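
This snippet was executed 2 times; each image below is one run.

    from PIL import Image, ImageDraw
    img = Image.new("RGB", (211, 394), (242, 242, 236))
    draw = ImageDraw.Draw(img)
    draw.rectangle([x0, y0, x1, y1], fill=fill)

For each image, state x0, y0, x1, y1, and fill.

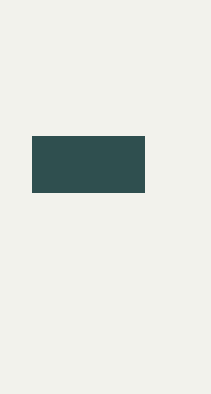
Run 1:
x0 = 32, y0 = 136, x1 = 144, y1 = 192, fill = 'darkslategray'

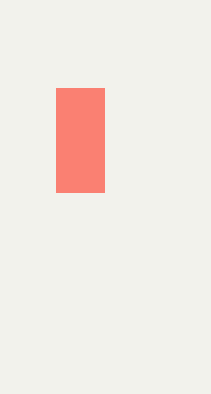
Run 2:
x0 = 56, y0 = 88, x1 = 104, y1 = 192, fill = 'salmon'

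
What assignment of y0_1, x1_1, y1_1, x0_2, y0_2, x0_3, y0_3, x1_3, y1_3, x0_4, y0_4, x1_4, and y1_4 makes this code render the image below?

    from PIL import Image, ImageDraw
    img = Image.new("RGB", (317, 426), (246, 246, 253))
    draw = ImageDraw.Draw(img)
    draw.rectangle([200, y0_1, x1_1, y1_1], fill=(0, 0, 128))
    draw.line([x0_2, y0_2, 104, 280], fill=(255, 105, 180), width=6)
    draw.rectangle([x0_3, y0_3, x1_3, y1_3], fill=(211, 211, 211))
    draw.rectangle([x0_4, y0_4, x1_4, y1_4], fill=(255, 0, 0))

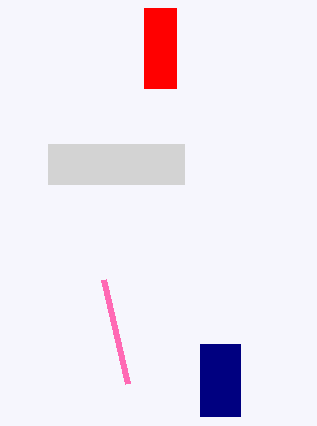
y0_1 = 344, x1_1 = 240, y1_1 = 416, x0_2 = 128, y0_2 = 384, x0_3 = 48, y0_3 = 144, x1_3 = 184, y1_3 = 184, x0_4 = 144, y0_4 = 8, x1_4 = 176, y1_4 = 88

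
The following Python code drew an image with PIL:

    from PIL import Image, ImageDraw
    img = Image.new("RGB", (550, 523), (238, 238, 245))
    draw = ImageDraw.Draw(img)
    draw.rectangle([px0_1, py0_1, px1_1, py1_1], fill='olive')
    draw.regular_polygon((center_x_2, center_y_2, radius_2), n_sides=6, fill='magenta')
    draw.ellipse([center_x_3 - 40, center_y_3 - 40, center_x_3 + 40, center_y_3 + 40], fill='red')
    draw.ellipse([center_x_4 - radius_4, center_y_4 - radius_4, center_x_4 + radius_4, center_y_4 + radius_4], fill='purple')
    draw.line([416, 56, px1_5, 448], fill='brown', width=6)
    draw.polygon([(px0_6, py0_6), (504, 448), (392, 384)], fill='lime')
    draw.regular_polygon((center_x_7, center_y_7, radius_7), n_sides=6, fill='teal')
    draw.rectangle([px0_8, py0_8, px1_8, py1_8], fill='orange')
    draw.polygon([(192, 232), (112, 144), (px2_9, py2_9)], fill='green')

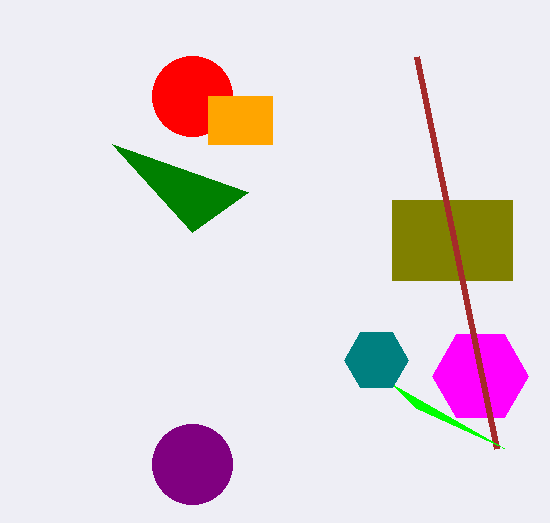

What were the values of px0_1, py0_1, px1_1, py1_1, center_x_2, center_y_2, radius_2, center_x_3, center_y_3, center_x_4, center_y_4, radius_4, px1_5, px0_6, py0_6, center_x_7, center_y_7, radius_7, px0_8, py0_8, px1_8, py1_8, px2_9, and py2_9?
px0_1 = 392
py0_1 = 200
px1_1 = 512
py1_1 = 280
center_x_2 = 480
center_y_2 = 376
radius_2 = 48
center_x_3 = 192
center_y_3 = 96
center_x_4 = 192
center_y_4 = 464
radius_4 = 40
px1_5 = 496
px0_6 = 416
py0_6 = 408
center_x_7 = 376
center_y_7 = 360
radius_7 = 32
px0_8 = 208
py0_8 = 96
px1_8 = 272
py1_8 = 144
px2_9 = 248
py2_9 = 192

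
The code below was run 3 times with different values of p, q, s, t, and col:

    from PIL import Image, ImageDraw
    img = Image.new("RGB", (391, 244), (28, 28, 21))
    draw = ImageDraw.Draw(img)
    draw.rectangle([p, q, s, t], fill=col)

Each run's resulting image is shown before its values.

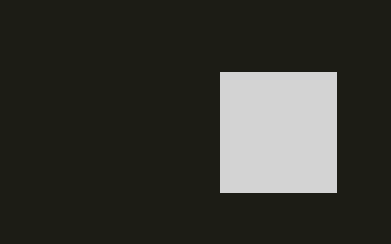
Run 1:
p = 220; q = 72; s = 336; t = 192; col = 'lightgray'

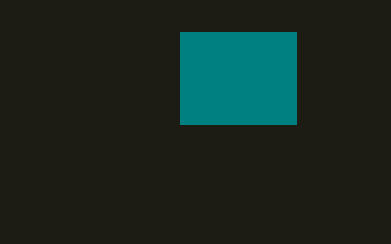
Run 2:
p = 180
q = 32
s = 296
t = 124
col = 'teal'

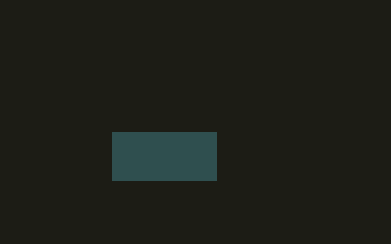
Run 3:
p = 112; q = 132; s = 216; t = 180; col = 'darkslategray'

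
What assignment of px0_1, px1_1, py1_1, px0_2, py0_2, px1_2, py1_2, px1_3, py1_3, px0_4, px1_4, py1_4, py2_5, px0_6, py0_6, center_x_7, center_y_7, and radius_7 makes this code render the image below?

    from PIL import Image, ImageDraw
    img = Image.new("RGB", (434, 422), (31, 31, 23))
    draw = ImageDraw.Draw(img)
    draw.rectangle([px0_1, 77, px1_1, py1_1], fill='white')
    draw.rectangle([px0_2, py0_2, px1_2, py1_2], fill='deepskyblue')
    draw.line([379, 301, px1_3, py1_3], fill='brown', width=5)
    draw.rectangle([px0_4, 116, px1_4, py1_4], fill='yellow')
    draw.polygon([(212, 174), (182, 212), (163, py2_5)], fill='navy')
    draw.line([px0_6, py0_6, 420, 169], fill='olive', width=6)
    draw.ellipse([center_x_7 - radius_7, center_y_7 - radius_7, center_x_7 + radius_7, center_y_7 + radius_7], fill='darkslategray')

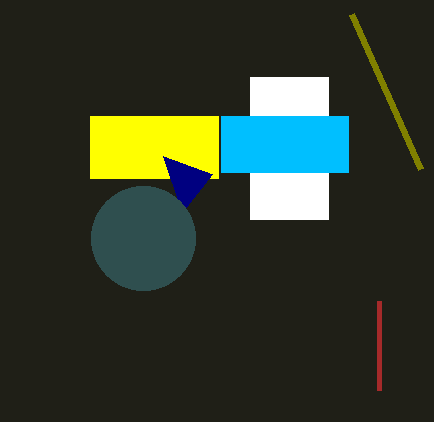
px0_1 = 250
px1_1 = 328
py1_1 = 219
px0_2 = 221
py0_2 = 116
px1_2 = 348
py1_2 = 172
px1_3 = 379
py1_3 = 390
px0_4 = 90
px1_4 = 218
py1_4 = 178
py2_5 = 156
px0_6 = 351
py0_6 = 14
center_x_7 = 143
center_y_7 = 238
radius_7 = 52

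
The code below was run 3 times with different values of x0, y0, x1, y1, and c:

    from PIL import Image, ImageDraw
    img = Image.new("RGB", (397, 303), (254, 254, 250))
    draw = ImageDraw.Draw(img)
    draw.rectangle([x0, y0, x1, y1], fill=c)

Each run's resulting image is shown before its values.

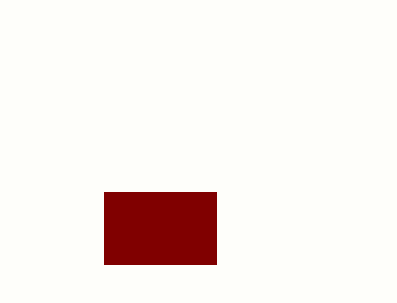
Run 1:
x0 = 104, y0 = 192, x1 = 216, y1 = 264, c = 'maroon'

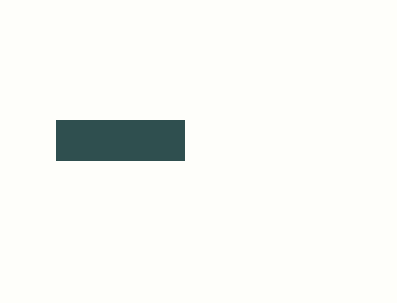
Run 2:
x0 = 56; y0 = 120; x1 = 184; y1 = 160; c = 'darkslategray'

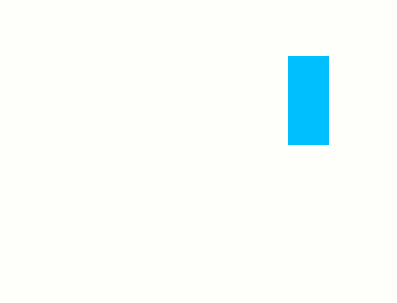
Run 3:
x0 = 288, y0 = 56, x1 = 328, y1 = 144, c = 'deepskyblue'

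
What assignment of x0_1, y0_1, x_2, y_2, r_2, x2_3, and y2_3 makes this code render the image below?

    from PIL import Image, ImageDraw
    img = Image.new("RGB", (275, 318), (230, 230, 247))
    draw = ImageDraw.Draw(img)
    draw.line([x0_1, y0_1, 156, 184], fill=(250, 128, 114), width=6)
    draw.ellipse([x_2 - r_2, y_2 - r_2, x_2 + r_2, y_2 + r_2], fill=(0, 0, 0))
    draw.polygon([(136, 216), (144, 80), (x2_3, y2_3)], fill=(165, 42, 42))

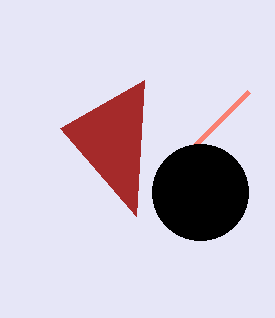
x0_1 = 248
y0_1 = 92
x_2 = 200
y_2 = 192
r_2 = 48
x2_3 = 60
y2_3 = 128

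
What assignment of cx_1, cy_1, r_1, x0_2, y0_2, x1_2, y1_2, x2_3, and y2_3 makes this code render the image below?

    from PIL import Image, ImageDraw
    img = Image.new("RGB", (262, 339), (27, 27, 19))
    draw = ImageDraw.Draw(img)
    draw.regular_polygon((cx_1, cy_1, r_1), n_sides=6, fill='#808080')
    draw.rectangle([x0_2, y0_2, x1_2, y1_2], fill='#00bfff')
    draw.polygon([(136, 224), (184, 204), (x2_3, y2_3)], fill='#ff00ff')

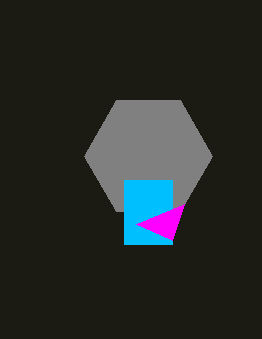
cx_1 = 148, cy_1 = 156, r_1 = 64, x0_2 = 124, y0_2 = 180, x1_2 = 172, y1_2 = 244, x2_3 = 172, y2_3 = 240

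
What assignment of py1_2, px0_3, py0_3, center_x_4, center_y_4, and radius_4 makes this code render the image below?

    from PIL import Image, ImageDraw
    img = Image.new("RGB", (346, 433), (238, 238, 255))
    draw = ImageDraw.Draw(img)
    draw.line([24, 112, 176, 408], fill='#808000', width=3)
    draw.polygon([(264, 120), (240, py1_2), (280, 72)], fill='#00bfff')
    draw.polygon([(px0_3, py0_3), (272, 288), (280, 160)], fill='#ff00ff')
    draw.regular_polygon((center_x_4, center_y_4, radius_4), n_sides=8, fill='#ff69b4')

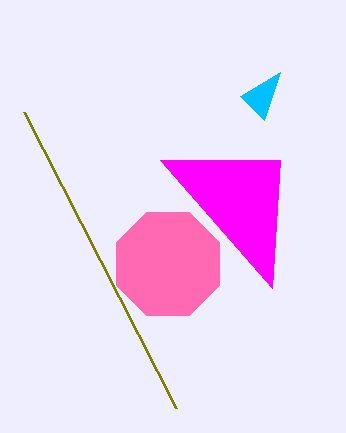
py1_2 = 96, px0_3 = 160, py0_3 = 160, center_x_4 = 168, center_y_4 = 264, radius_4 = 56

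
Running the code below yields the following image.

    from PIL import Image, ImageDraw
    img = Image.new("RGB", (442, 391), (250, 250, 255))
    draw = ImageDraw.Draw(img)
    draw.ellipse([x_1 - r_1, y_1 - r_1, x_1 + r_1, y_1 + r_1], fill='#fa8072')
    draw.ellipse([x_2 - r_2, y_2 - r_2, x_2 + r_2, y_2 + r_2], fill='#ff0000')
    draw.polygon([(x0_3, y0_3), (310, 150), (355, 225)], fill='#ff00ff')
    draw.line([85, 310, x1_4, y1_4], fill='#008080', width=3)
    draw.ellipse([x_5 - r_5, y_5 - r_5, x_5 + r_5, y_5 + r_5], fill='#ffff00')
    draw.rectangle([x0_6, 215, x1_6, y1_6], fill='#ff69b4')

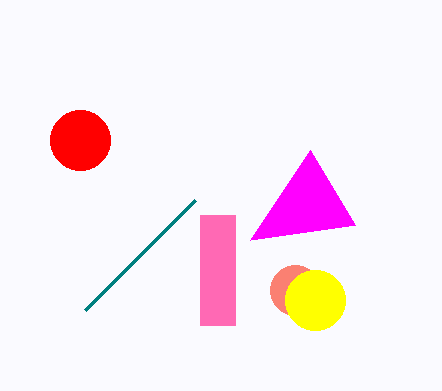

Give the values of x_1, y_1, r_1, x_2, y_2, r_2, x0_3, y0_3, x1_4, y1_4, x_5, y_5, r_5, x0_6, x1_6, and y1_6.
x_1 = 295; y_1 = 290; r_1 = 25; x_2 = 80; y_2 = 140; r_2 = 30; x0_3 = 250; y0_3 = 240; x1_4 = 195; y1_4 = 200; x_5 = 315; y_5 = 300; r_5 = 30; x0_6 = 200; x1_6 = 235; y1_6 = 325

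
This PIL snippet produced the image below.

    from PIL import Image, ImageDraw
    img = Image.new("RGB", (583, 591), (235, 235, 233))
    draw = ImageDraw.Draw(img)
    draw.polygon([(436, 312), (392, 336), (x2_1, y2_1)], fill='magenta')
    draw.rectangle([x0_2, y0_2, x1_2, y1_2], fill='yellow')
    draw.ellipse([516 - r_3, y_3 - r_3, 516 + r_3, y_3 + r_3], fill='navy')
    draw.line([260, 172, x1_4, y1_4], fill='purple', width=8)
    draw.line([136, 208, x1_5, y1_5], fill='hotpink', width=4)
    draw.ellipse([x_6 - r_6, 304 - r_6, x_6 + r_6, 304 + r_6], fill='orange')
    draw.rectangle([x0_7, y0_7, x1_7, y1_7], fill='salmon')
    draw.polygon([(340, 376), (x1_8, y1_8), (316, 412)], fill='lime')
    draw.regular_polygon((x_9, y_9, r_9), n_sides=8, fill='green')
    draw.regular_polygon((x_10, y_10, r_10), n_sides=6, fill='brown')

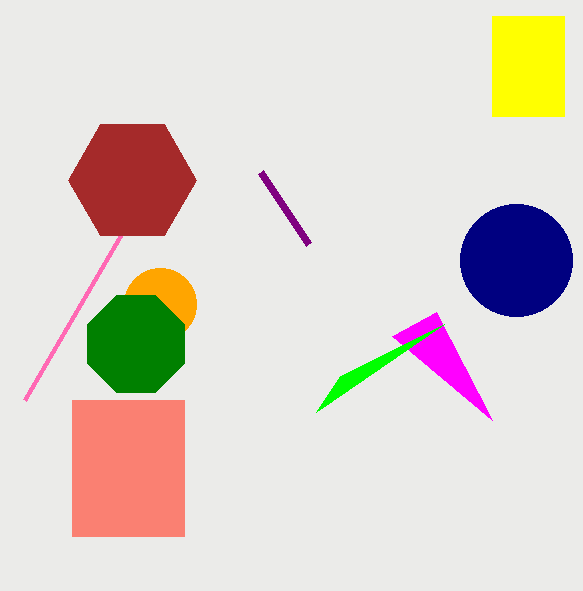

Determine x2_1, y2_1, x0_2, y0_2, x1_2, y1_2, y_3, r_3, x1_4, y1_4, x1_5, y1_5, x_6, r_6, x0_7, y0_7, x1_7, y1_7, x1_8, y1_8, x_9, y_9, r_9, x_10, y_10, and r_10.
x2_1 = 492, y2_1 = 420, x0_2 = 492, y0_2 = 16, x1_2 = 564, y1_2 = 116, y_3 = 260, r_3 = 56, x1_4 = 308, y1_4 = 244, x1_5 = 24, y1_5 = 400, x_6 = 160, r_6 = 36, x0_7 = 72, y0_7 = 400, x1_7 = 184, y1_7 = 536, x1_8 = 444, y1_8 = 324, x_9 = 136, y_9 = 344, r_9 = 52, x_10 = 132, y_10 = 180, r_10 = 64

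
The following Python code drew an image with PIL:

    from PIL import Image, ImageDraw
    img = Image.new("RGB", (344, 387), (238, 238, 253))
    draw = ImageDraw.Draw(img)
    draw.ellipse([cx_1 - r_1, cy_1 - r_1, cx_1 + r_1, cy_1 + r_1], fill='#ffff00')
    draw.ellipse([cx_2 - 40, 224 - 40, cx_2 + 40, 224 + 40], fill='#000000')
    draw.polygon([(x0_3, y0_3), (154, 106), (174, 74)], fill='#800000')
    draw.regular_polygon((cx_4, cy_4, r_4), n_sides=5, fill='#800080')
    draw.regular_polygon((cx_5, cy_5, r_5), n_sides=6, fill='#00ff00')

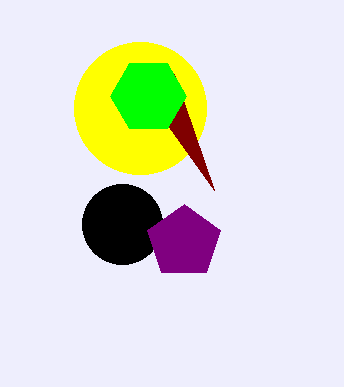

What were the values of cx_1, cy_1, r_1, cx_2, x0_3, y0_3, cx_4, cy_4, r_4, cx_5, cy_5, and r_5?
cx_1 = 140; cy_1 = 108; r_1 = 66; cx_2 = 122; x0_3 = 214; y0_3 = 190; cx_4 = 184; cy_4 = 242; r_4 = 38; cx_5 = 148; cy_5 = 96; r_5 = 38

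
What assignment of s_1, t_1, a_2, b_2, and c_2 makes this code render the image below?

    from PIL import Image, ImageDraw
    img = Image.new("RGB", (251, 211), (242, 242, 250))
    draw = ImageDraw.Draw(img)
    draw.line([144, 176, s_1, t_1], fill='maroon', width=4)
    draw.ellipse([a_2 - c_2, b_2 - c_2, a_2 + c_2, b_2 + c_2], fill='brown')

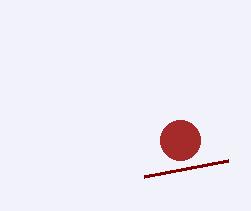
s_1 = 228, t_1 = 160, a_2 = 180, b_2 = 140, c_2 = 20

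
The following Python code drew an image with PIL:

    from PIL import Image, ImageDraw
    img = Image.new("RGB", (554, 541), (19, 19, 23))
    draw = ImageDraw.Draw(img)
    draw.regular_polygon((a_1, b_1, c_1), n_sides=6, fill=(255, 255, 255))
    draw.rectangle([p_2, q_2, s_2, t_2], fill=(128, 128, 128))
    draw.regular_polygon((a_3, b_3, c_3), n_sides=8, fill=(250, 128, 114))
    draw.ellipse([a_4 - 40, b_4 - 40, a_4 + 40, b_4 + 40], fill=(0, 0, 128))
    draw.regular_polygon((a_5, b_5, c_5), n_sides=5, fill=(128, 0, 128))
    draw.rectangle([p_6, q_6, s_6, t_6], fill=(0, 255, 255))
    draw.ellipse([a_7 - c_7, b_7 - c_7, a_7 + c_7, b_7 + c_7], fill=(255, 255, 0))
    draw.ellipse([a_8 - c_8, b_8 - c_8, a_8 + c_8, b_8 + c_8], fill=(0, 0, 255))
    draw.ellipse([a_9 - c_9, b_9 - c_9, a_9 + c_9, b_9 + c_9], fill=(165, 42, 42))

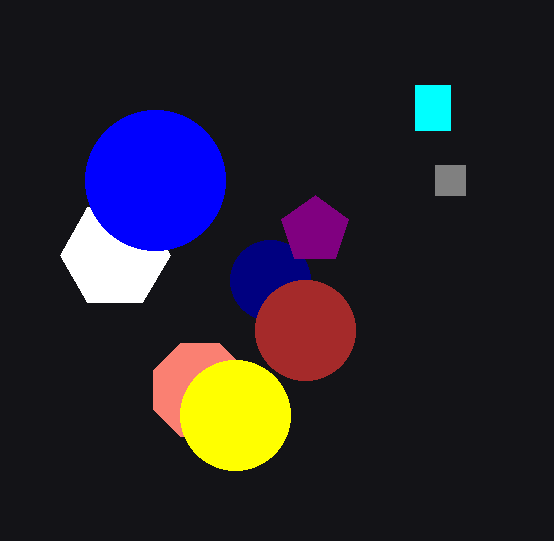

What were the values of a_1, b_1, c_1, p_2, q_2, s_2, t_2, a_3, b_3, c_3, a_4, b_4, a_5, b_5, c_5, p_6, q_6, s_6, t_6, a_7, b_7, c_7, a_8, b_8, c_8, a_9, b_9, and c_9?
a_1 = 115, b_1 = 255, c_1 = 55, p_2 = 435, q_2 = 165, s_2 = 465, t_2 = 195, a_3 = 200, b_3 = 390, c_3 = 50, a_4 = 270, b_4 = 280, a_5 = 315, b_5 = 230, c_5 = 35, p_6 = 415, q_6 = 85, s_6 = 450, t_6 = 130, a_7 = 235, b_7 = 415, c_7 = 55, a_8 = 155, b_8 = 180, c_8 = 70, a_9 = 305, b_9 = 330, c_9 = 50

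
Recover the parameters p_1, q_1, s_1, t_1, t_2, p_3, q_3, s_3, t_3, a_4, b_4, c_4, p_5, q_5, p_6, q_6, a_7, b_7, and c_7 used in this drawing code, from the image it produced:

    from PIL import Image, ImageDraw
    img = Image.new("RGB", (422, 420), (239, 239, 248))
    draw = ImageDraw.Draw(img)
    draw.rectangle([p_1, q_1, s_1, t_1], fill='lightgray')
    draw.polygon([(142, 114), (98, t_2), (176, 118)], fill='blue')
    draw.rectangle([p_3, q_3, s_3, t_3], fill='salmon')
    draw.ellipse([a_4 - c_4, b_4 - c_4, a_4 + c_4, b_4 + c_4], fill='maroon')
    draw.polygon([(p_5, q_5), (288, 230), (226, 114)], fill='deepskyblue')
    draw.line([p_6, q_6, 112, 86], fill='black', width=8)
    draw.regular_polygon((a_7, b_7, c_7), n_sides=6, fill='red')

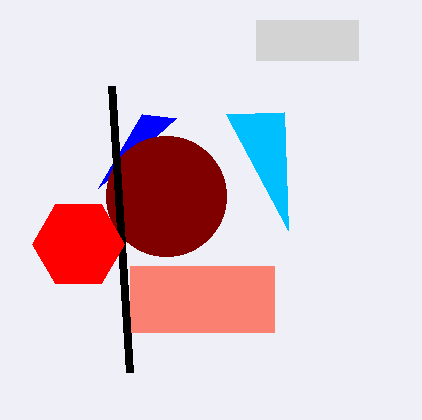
p_1 = 256; q_1 = 20; s_1 = 358; t_1 = 60; t_2 = 188; p_3 = 130; q_3 = 266; s_3 = 274; t_3 = 332; a_4 = 166; b_4 = 196; c_4 = 60; p_5 = 284; q_5 = 112; p_6 = 130; q_6 = 372; a_7 = 78; b_7 = 244; c_7 = 46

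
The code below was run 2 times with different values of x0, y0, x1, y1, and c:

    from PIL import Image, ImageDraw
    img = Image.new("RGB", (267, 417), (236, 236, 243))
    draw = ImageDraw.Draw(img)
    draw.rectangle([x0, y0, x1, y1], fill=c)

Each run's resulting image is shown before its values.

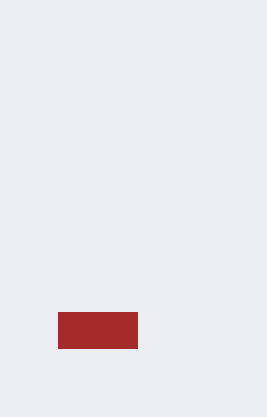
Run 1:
x0 = 58; y0 = 312; x1 = 137; y1 = 348; c = 'brown'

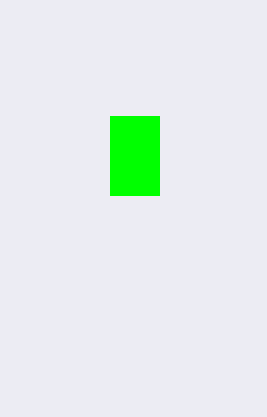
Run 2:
x0 = 110, y0 = 116, x1 = 159, y1 = 195, c = 'lime'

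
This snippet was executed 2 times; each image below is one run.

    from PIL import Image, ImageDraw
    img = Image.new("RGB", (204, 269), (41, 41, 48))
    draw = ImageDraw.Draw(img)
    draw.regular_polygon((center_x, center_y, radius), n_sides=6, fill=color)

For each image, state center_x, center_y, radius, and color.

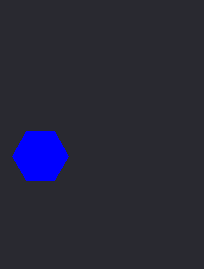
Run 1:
center_x = 40, center_y = 156, radius = 28, color = 'blue'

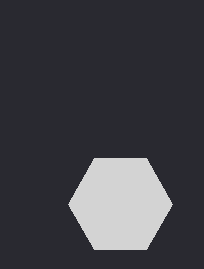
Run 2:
center_x = 120
center_y = 204
radius = 52
color = 'lightgray'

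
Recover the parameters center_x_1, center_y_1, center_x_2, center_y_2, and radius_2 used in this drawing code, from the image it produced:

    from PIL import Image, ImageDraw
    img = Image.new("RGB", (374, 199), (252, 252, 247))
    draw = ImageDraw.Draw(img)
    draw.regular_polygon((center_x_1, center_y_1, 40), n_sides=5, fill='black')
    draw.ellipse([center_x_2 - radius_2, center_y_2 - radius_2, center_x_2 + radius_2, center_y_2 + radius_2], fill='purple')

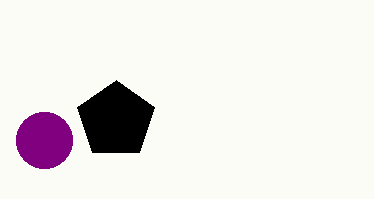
center_x_1 = 116; center_y_1 = 120; center_x_2 = 44; center_y_2 = 140; radius_2 = 28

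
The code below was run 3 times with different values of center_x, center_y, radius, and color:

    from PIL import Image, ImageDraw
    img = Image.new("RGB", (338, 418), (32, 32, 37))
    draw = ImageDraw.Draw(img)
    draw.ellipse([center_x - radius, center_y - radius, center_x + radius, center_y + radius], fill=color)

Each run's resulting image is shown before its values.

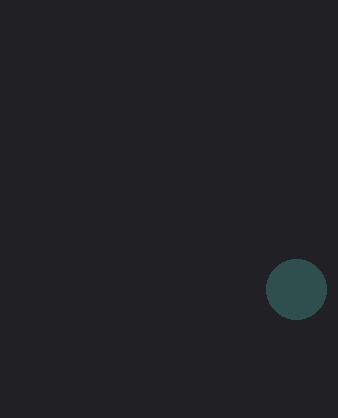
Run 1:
center_x = 296, center_y = 289, radius = 30, color = 'darkslategray'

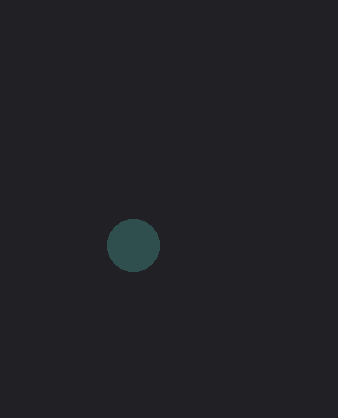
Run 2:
center_x = 133; center_y = 245; radius = 26; color = 'darkslategray'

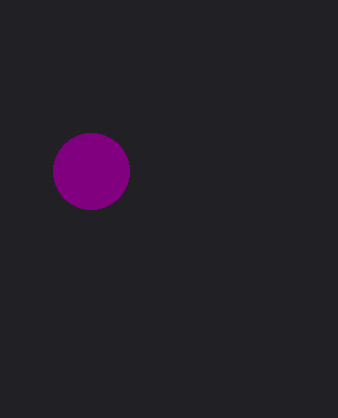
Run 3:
center_x = 91; center_y = 171; radius = 38; color = 'purple'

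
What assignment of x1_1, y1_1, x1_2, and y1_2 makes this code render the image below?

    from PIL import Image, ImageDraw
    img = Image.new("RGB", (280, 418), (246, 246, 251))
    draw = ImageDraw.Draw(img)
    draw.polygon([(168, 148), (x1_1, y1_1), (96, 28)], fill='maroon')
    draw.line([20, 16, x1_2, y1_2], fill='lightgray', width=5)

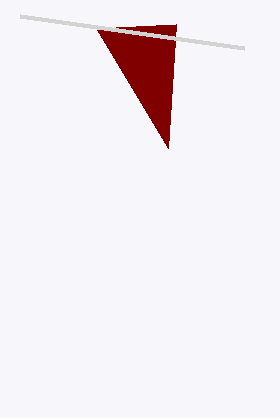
x1_1 = 176; y1_1 = 24; x1_2 = 244; y1_2 = 48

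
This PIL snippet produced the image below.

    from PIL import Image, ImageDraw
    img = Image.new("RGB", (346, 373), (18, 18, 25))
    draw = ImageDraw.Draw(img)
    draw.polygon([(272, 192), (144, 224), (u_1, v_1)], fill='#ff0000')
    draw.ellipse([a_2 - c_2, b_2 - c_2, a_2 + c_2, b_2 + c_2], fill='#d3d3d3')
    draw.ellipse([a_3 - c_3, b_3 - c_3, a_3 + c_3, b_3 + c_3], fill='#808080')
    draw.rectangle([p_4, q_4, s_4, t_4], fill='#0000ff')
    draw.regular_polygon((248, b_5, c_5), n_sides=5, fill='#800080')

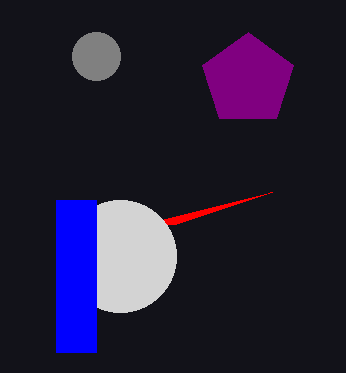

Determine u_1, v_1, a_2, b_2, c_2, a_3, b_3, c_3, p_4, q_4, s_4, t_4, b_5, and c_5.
u_1 = 176, v_1 = 224, a_2 = 120, b_2 = 256, c_2 = 56, a_3 = 96, b_3 = 56, c_3 = 24, p_4 = 56, q_4 = 200, s_4 = 96, t_4 = 352, b_5 = 80, c_5 = 48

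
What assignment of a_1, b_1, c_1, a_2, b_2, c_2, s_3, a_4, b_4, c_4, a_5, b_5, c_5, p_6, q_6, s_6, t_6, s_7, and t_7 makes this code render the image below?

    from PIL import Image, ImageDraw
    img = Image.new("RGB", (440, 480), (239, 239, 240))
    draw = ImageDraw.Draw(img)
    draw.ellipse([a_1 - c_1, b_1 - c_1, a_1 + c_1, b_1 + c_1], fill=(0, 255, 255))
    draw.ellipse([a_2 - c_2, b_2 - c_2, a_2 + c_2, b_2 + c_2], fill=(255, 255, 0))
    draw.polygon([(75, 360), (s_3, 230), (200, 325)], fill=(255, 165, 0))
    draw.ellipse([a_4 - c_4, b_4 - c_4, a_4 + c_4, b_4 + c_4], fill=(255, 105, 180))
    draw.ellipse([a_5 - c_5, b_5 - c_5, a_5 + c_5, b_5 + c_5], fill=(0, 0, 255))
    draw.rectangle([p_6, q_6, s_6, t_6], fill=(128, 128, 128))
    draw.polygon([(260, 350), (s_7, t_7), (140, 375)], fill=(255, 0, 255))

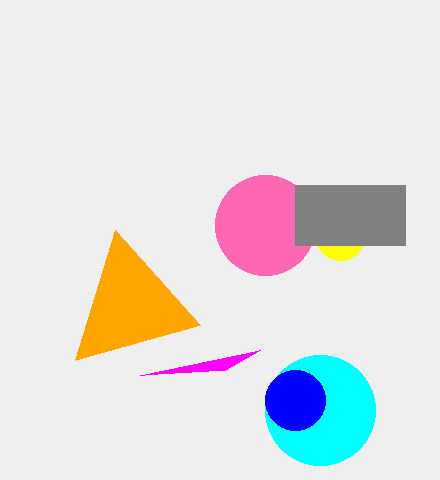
a_1 = 320, b_1 = 410, c_1 = 55, a_2 = 340, b_2 = 235, c_2 = 25, s_3 = 115, a_4 = 265, b_4 = 225, c_4 = 50, a_5 = 295, b_5 = 400, c_5 = 30, p_6 = 295, q_6 = 185, s_6 = 405, t_6 = 245, s_7 = 225, t_7 = 370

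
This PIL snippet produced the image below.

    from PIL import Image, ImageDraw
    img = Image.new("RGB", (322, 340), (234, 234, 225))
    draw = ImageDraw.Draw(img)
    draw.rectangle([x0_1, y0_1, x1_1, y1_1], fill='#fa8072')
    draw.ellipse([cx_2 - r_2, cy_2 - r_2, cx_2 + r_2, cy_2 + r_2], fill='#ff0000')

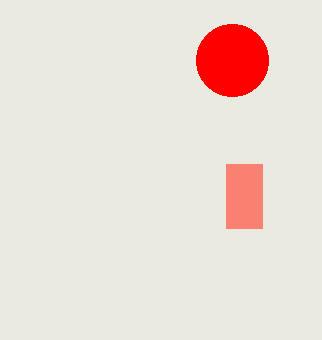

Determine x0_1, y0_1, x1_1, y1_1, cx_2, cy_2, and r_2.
x0_1 = 226; y0_1 = 164; x1_1 = 262; y1_1 = 228; cx_2 = 232; cy_2 = 60; r_2 = 36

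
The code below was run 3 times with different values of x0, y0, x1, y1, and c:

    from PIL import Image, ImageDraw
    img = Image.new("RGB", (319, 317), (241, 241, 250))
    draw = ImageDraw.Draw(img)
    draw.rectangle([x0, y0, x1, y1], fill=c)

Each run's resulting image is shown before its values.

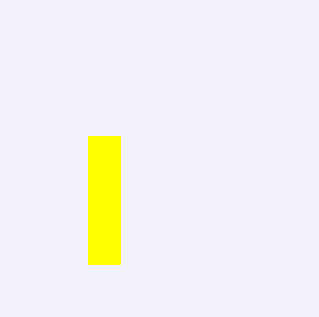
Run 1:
x0 = 88, y0 = 136, x1 = 120, y1 = 264, c = 'yellow'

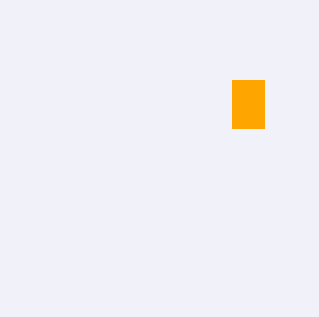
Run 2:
x0 = 232; y0 = 80; x1 = 264; y1 = 128; c = 'orange'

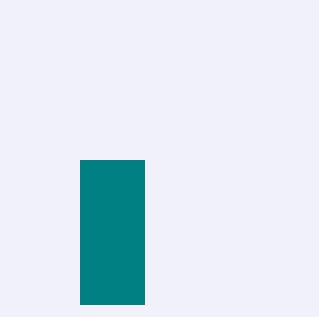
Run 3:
x0 = 80, y0 = 160, x1 = 144, y1 = 304, c = 'teal'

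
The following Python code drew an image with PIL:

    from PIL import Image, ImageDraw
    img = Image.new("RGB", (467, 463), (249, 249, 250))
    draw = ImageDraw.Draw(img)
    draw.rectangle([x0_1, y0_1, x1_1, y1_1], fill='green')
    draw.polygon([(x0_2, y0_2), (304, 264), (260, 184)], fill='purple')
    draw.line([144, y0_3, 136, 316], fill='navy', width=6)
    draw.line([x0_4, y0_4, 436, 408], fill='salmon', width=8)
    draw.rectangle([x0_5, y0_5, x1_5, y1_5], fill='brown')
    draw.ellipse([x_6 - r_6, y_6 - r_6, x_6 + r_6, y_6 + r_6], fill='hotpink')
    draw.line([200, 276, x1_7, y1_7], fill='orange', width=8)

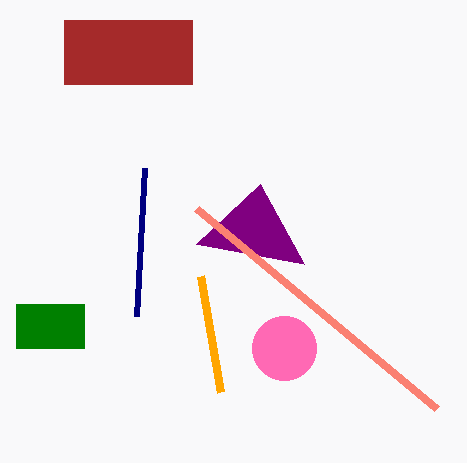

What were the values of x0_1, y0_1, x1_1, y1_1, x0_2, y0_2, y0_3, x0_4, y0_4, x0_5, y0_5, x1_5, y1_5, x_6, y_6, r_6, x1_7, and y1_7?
x0_1 = 16; y0_1 = 304; x1_1 = 84; y1_1 = 348; x0_2 = 196; y0_2 = 244; y0_3 = 168; x0_4 = 196; y0_4 = 208; x0_5 = 64; y0_5 = 20; x1_5 = 192; y1_5 = 84; x_6 = 284; y_6 = 348; r_6 = 32; x1_7 = 220; y1_7 = 392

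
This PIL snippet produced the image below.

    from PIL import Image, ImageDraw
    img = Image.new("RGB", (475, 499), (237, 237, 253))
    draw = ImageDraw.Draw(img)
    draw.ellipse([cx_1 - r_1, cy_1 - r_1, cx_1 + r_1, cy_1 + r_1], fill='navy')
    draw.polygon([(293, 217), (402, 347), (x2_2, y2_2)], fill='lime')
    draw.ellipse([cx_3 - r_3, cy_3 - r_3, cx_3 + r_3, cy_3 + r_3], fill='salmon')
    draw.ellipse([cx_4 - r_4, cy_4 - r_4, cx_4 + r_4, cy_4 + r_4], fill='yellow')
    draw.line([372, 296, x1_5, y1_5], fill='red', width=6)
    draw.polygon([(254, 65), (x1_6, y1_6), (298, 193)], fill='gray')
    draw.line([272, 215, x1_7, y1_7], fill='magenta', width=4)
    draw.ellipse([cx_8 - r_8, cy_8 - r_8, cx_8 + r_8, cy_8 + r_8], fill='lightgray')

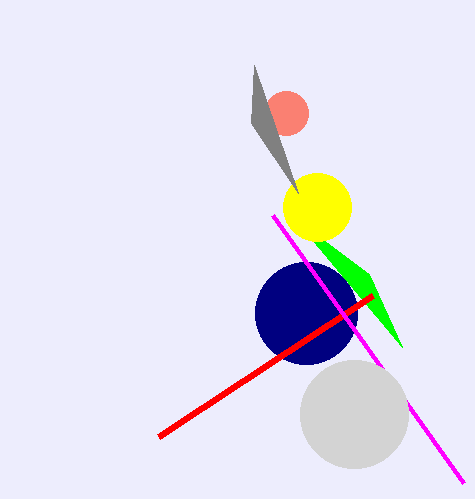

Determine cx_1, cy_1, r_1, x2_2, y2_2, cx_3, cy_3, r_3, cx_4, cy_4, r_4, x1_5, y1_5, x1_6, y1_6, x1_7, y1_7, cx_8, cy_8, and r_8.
cx_1 = 306, cy_1 = 313, r_1 = 51, x2_2 = 369, y2_2 = 274, cx_3 = 286, cy_3 = 113, r_3 = 22, cx_4 = 317, cy_4 = 207, r_4 = 34, x1_5 = 158, y1_5 = 437, x1_6 = 251, y1_6 = 123, x1_7 = 463, y1_7 = 483, cx_8 = 354, cy_8 = 414, r_8 = 54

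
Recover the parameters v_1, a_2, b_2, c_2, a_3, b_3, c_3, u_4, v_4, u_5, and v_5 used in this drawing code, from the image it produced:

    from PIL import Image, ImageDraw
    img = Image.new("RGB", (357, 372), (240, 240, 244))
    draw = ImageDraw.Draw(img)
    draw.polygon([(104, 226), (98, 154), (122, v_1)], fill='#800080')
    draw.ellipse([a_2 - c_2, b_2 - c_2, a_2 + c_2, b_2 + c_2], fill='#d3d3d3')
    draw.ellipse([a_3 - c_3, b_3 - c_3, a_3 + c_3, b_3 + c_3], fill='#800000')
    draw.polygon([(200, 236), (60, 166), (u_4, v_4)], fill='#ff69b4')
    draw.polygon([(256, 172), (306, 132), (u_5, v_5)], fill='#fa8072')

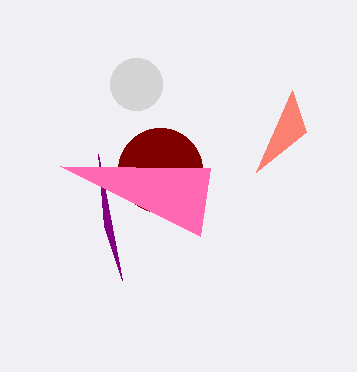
v_1 = 280
a_2 = 136
b_2 = 84
c_2 = 26
a_3 = 160
b_3 = 170
c_3 = 42
u_4 = 210
v_4 = 168
u_5 = 292
v_5 = 90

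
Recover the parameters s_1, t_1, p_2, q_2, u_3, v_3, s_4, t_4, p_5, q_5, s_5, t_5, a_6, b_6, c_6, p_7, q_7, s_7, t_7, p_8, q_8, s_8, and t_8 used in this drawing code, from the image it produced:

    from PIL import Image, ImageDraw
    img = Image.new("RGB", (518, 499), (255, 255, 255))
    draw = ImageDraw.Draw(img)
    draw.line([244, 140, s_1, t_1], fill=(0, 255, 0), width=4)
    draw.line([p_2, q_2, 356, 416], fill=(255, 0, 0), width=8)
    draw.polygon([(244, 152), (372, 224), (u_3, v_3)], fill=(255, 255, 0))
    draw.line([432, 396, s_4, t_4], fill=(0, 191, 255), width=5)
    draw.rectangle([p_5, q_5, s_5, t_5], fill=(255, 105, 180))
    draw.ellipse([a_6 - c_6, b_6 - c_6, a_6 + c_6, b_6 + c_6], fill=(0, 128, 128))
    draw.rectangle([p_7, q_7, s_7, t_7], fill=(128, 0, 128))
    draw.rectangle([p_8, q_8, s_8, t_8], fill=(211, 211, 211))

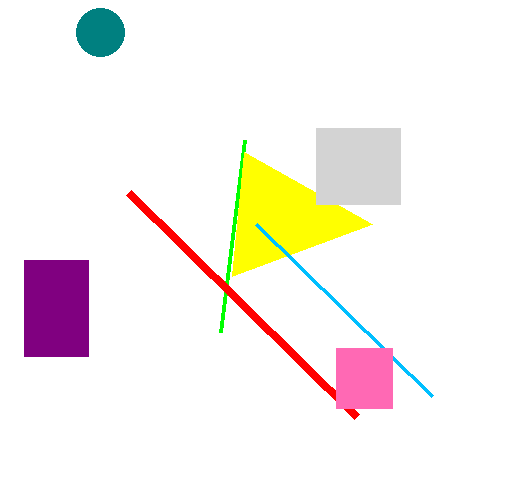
s_1 = 220, t_1 = 332, p_2 = 128, q_2 = 192, u_3 = 232, v_3 = 276, s_4 = 256, t_4 = 224, p_5 = 336, q_5 = 348, s_5 = 392, t_5 = 408, a_6 = 100, b_6 = 32, c_6 = 24, p_7 = 24, q_7 = 260, s_7 = 88, t_7 = 356, p_8 = 316, q_8 = 128, s_8 = 400, t_8 = 204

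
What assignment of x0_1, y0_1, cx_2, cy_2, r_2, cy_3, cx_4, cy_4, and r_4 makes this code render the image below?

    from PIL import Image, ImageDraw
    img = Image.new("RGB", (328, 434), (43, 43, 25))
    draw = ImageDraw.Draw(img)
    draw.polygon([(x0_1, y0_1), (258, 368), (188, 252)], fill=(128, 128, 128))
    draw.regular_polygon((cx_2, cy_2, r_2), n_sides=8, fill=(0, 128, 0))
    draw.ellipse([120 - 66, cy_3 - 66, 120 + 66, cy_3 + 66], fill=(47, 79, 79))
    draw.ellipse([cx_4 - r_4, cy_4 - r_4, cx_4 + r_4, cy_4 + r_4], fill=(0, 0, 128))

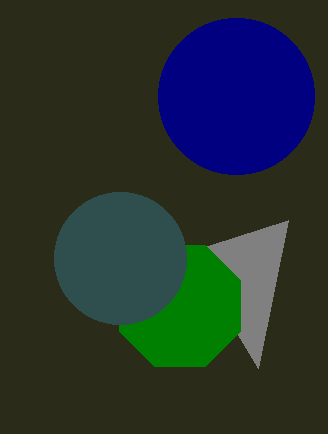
x0_1 = 288, y0_1 = 220, cx_2 = 180, cy_2 = 306, r_2 = 66, cy_3 = 258, cx_4 = 236, cy_4 = 96, r_4 = 78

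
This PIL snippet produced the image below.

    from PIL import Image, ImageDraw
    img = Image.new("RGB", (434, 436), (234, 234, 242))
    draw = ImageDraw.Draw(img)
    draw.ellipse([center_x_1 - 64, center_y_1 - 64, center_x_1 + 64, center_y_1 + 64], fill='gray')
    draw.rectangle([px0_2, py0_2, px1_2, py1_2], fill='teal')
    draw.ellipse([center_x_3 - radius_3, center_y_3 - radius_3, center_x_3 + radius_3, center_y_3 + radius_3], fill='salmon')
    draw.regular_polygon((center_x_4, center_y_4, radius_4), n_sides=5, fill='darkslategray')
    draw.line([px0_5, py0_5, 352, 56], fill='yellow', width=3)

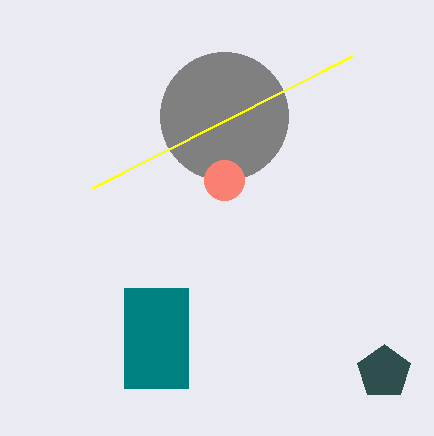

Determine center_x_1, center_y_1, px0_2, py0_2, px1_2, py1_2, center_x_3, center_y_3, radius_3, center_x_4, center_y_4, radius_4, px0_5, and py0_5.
center_x_1 = 224
center_y_1 = 116
px0_2 = 124
py0_2 = 288
px1_2 = 188
py1_2 = 388
center_x_3 = 224
center_y_3 = 180
radius_3 = 20
center_x_4 = 384
center_y_4 = 372
radius_4 = 28
px0_5 = 92
py0_5 = 188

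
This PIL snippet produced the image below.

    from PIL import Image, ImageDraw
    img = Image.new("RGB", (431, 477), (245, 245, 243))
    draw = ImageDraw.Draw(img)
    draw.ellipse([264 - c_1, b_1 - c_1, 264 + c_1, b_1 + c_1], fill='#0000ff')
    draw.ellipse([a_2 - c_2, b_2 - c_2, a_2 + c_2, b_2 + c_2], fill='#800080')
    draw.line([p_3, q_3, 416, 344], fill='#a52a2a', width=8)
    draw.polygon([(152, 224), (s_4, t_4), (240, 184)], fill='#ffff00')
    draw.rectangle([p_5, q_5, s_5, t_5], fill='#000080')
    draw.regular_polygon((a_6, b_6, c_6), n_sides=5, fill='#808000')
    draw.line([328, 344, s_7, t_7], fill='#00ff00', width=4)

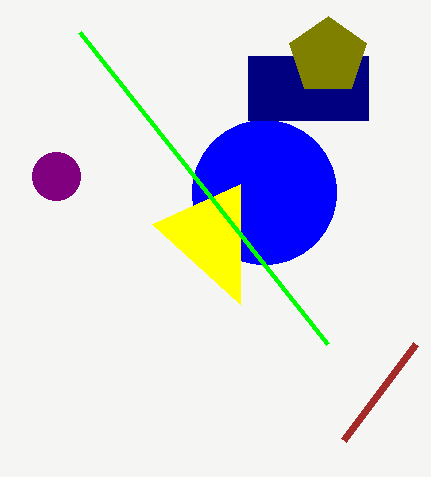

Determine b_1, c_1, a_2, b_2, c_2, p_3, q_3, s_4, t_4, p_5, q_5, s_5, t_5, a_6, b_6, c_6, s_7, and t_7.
b_1 = 192; c_1 = 72; a_2 = 56; b_2 = 176; c_2 = 24; p_3 = 344; q_3 = 440; s_4 = 240; t_4 = 304; p_5 = 248; q_5 = 56; s_5 = 368; t_5 = 120; a_6 = 328; b_6 = 56; c_6 = 40; s_7 = 80; t_7 = 32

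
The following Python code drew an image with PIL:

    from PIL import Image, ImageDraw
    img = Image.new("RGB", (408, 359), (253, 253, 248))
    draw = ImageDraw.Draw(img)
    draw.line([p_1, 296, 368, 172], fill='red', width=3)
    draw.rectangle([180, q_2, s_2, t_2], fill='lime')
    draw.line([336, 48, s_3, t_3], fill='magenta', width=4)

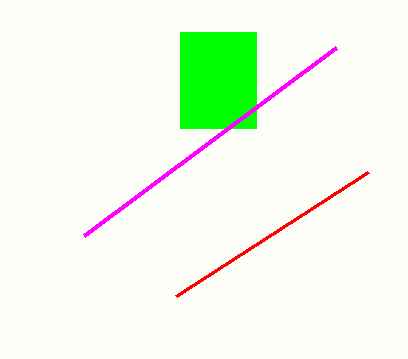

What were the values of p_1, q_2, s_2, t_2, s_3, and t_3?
p_1 = 176, q_2 = 32, s_2 = 256, t_2 = 128, s_3 = 84, t_3 = 236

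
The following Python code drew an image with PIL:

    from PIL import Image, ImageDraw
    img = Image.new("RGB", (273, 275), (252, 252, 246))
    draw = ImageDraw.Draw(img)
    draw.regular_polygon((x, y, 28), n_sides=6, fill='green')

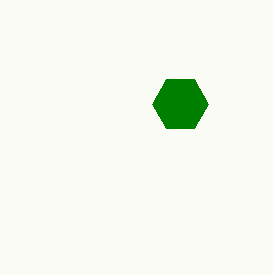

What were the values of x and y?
x = 180; y = 104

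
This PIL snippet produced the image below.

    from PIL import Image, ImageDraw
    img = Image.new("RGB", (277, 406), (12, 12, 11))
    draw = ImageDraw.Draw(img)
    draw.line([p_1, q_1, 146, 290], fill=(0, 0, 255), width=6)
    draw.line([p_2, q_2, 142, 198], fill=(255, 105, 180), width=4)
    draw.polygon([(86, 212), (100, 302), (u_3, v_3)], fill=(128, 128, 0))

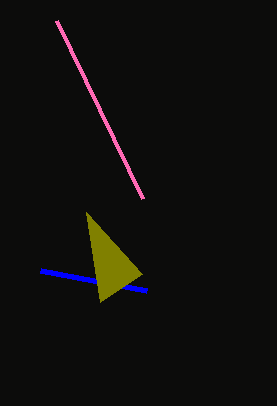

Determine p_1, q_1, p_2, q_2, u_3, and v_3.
p_1 = 40; q_1 = 270; p_2 = 56; q_2 = 20; u_3 = 142; v_3 = 274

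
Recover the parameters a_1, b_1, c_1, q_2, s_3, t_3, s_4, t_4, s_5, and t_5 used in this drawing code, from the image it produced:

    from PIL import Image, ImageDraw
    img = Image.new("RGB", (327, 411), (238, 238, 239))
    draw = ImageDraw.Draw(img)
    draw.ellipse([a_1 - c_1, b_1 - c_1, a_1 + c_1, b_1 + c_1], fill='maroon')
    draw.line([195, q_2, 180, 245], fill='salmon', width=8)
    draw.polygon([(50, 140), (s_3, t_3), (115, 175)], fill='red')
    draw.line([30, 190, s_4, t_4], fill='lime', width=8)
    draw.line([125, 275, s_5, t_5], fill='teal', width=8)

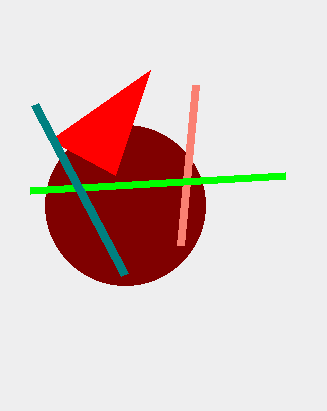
a_1 = 125
b_1 = 205
c_1 = 80
q_2 = 85
s_3 = 150
t_3 = 70
s_4 = 285
t_4 = 175
s_5 = 35
t_5 = 105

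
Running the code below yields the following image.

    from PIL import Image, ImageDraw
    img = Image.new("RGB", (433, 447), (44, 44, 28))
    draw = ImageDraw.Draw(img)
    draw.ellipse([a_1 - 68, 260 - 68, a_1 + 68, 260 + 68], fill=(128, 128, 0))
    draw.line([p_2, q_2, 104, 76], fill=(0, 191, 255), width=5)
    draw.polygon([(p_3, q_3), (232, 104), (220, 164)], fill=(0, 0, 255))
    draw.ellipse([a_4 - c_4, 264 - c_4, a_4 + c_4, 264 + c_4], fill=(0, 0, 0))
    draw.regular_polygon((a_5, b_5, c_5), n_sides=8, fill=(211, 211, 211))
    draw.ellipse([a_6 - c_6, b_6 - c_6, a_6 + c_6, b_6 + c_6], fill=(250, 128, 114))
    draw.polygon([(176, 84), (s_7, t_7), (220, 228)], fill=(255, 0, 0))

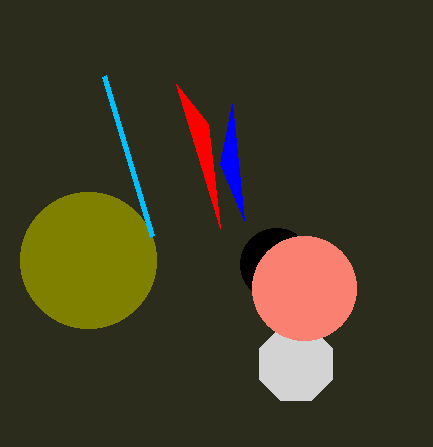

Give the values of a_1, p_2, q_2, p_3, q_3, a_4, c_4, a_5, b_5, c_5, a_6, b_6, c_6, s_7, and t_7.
a_1 = 88; p_2 = 152; q_2 = 236; p_3 = 244; q_3 = 220; a_4 = 276; c_4 = 36; a_5 = 296; b_5 = 364; c_5 = 40; a_6 = 304; b_6 = 288; c_6 = 52; s_7 = 208; t_7 = 124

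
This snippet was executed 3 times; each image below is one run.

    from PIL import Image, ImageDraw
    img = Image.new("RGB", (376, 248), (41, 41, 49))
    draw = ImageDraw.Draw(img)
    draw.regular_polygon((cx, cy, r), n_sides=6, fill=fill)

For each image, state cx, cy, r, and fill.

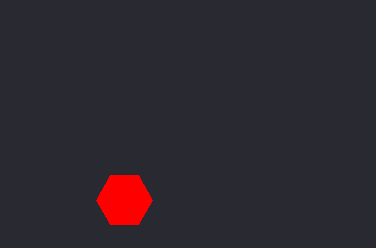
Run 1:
cx = 124; cy = 200; r = 28; fill = 'red'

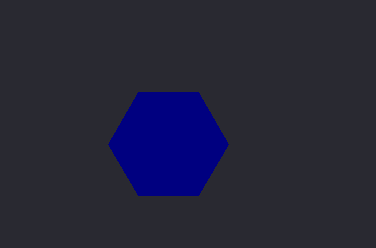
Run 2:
cx = 168, cy = 144, r = 60, fill = 'navy'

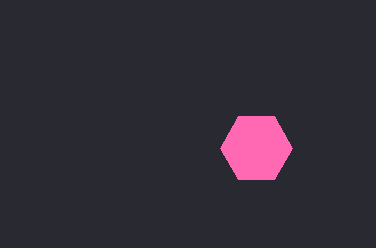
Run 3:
cx = 256; cy = 148; r = 36; fill = 'hotpink'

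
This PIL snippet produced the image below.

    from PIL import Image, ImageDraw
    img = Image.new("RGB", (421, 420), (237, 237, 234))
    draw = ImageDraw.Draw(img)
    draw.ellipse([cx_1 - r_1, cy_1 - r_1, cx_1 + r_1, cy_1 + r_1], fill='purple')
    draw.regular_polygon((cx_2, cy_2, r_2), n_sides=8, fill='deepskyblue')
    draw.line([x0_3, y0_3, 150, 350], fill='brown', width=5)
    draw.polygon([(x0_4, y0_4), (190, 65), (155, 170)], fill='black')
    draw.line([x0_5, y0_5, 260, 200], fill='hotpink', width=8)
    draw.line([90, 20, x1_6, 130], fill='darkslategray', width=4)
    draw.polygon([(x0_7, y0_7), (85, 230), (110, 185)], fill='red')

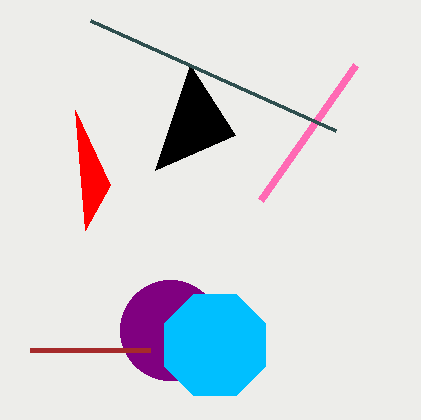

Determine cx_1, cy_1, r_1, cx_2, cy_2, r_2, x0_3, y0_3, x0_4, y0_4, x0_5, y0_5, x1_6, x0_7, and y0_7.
cx_1 = 170
cy_1 = 330
r_1 = 50
cx_2 = 215
cy_2 = 345
r_2 = 55
x0_3 = 30
y0_3 = 350
x0_4 = 235
y0_4 = 135
x0_5 = 355
y0_5 = 65
x1_6 = 335
x0_7 = 75
y0_7 = 110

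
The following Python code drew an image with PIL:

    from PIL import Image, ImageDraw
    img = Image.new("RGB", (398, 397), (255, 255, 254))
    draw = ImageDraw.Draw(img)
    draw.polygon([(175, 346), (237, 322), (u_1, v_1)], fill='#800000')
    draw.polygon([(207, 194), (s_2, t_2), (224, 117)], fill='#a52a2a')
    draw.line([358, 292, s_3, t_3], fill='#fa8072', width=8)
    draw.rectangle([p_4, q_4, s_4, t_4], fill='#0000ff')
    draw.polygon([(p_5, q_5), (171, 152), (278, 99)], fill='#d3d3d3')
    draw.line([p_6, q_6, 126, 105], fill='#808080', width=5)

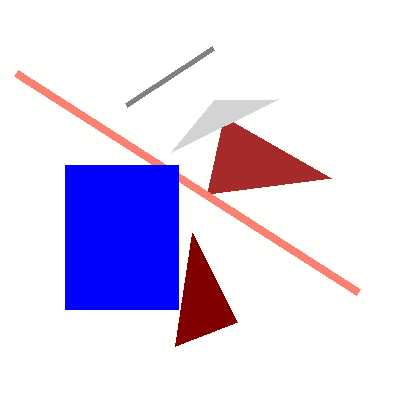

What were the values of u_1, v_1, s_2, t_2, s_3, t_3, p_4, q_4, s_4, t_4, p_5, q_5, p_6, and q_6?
u_1 = 192; v_1 = 233; s_2 = 331; t_2 = 178; s_3 = 16; t_3 = 73; p_4 = 65; q_4 = 165; s_4 = 178; t_4 = 309; p_5 = 214; q_5 = 100; p_6 = 213; q_6 = 48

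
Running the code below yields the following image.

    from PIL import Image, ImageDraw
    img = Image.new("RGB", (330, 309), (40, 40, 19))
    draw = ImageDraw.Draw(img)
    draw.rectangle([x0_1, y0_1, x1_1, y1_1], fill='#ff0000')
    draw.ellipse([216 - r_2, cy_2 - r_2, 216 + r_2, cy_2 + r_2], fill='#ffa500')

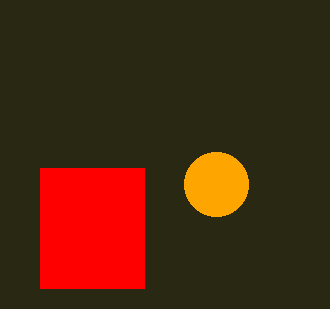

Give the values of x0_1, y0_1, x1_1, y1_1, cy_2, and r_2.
x0_1 = 40; y0_1 = 168; x1_1 = 144; y1_1 = 288; cy_2 = 184; r_2 = 32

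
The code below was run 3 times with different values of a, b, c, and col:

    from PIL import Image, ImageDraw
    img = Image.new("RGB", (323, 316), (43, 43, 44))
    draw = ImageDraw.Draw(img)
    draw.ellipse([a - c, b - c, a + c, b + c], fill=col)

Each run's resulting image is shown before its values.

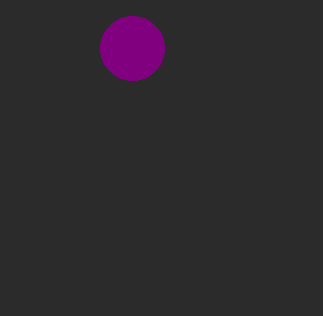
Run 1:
a = 132, b = 48, c = 32, col = 'purple'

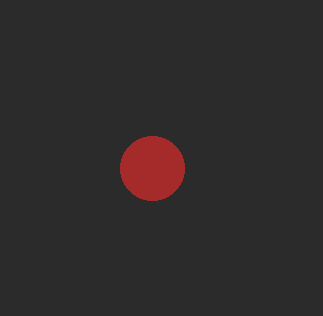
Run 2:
a = 152, b = 168, c = 32, col = 'brown'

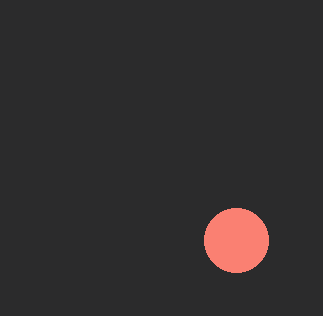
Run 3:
a = 236; b = 240; c = 32; col = 'salmon'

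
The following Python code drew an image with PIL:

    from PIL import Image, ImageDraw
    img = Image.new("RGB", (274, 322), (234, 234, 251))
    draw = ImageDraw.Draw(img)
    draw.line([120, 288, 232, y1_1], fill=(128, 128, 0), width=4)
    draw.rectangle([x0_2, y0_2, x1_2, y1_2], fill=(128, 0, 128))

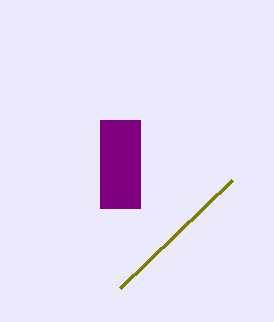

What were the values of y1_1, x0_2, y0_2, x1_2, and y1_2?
y1_1 = 180, x0_2 = 100, y0_2 = 120, x1_2 = 140, y1_2 = 208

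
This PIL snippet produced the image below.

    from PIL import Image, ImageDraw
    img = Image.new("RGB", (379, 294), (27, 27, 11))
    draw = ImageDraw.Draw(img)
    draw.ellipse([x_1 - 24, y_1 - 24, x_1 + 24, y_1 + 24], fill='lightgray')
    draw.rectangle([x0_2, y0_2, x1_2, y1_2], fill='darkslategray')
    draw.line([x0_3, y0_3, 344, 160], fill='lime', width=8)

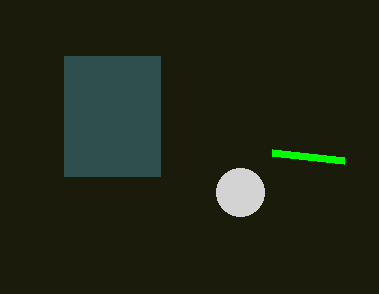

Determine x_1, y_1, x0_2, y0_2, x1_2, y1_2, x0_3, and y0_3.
x_1 = 240
y_1 = 192
x0_2 = 64
y0_2 = 56
x1_2 = 160
y1_2 = 176
x0_3 = 272
y0_3 = 152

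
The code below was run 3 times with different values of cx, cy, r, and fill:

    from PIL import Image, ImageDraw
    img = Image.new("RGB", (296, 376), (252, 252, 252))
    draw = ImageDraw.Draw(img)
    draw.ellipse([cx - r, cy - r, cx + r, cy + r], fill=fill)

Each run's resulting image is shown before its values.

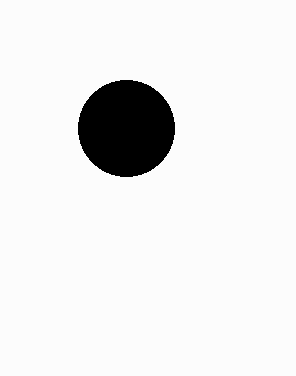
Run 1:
cx = 126
cy = 128
r = 48
fill = 'black'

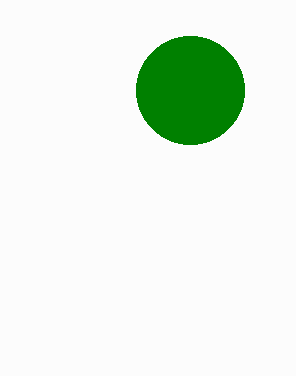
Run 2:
cx = 190; cy = 90; r = 54; fill = 'green'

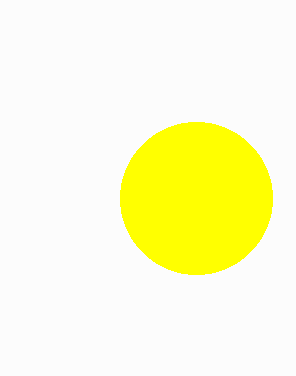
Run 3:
cx = 196; cy = 198; r = 76; fill = 'yellow'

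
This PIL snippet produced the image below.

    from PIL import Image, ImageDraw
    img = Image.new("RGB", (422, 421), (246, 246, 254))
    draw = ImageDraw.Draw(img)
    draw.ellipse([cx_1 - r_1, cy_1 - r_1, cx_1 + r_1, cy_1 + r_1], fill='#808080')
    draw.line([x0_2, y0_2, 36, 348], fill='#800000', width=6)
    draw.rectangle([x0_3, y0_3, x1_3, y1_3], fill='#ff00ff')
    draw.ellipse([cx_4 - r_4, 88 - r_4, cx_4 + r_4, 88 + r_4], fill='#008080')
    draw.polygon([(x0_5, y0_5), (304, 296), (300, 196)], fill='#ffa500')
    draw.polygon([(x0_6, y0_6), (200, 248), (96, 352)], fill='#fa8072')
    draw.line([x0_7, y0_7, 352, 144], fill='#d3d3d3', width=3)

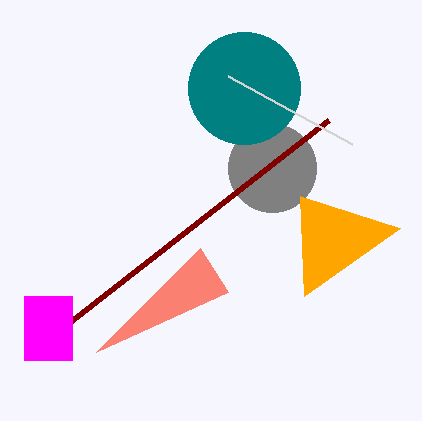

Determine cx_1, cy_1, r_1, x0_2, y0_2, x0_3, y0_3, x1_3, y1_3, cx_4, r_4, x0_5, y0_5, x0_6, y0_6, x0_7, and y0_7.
cx_1 = 272; cy_1 = 168; r_1 = 44; x0_2 = 328; y0_2 = 120; x0_3 = 24; y0_3 = 296; x1_3 = 72; y1_3 = 360; cx_4 = 244; r_4 = 56; x0_5 = 400; y0_5 = 228; x0_6 = 228; y0_6 = 292; x0_7 = 228; y0_7 = 76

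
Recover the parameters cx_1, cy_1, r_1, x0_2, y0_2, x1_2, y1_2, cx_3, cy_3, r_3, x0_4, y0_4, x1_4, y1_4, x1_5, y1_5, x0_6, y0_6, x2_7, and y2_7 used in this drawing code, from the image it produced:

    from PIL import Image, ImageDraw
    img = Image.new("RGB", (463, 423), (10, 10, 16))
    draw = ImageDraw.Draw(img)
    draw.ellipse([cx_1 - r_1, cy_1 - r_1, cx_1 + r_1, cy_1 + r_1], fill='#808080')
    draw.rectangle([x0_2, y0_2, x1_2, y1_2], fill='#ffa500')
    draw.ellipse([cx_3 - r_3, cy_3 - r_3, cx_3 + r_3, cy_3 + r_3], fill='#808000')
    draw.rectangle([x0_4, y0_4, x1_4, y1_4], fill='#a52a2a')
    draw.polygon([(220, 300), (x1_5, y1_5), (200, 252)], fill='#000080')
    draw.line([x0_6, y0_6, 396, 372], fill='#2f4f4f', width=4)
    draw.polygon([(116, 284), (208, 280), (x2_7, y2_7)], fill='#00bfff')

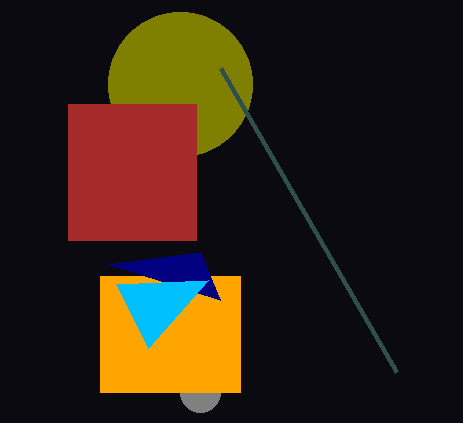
cx_1 = 200
cy_1 = 392
r_1 = 20
x0_2 = 100
y0_2 = 276
x1_2 = 240
y1_2 = 392
cx_3 = 180
cy_3 = 84
r_3 = 72
x0_4 = 68
y0_4 = 104
x1_4 = 196
y1_4 = 240
x1_5 = 108
y1_5 = 264
x0_6 = 220
y0_6 = 68
x2_7 = 148
y2_7 = 348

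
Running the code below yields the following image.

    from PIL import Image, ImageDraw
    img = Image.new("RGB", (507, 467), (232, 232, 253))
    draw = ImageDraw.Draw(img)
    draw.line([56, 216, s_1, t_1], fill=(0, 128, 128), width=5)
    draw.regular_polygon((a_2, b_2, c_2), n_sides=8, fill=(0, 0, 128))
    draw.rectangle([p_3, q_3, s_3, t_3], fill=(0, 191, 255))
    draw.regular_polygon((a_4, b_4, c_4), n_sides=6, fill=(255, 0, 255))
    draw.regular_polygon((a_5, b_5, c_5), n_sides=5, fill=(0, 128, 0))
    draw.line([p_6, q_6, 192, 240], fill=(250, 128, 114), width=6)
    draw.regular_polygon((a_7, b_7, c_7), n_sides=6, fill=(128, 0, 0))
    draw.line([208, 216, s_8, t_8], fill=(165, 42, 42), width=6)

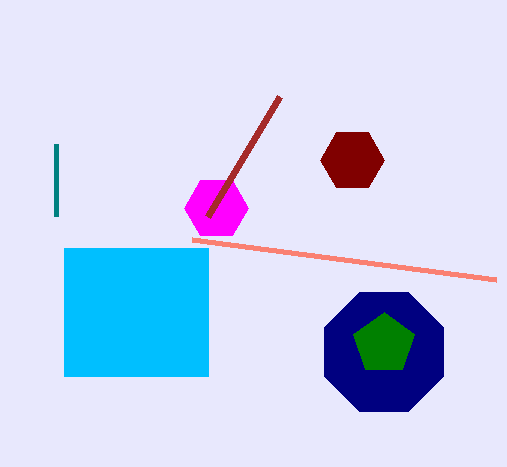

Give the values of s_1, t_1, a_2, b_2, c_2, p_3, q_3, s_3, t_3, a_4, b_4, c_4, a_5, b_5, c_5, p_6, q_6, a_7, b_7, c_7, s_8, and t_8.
s_1 = 56, t_1 = 144, a_2 = 384, b_2 = 352, c_2 = 64, p_3 = 64, q_3 = 248, s_3 = 208, t_3 = 376, a_4 = 216, b_4 = 208, c_4 = 32, a_5 = 384, b_5 = 344, c_5 = 32, p_6 = 496, q_6 = 280, a_7 = 352, b_7 = 160, c_7 = 32, s_8 = 280, t_8 = 96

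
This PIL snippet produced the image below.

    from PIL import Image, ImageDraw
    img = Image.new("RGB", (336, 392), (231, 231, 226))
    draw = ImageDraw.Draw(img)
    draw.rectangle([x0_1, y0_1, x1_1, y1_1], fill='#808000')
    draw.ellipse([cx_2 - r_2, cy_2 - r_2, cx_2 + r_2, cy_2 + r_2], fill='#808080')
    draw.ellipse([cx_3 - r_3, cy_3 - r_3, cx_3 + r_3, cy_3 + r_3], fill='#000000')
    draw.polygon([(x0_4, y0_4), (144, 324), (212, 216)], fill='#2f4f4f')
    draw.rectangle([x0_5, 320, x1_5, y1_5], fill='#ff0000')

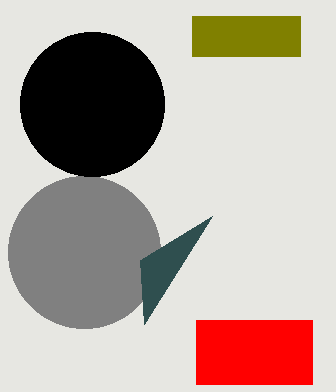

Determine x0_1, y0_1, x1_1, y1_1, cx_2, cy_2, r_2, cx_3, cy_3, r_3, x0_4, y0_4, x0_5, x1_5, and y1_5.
x0_1 = 192, y0_1 = 16, x1_1 = 300, y1_1 = 56, cx_2 = 84, cy_2 = 252, r_2 = 76, cx_3 = 92, cy_3 = 104, r_3 = 72, x0_4 = 140, y0_4 = 260, x0_5 = 196, x1_5 = 312, y1_5 = 384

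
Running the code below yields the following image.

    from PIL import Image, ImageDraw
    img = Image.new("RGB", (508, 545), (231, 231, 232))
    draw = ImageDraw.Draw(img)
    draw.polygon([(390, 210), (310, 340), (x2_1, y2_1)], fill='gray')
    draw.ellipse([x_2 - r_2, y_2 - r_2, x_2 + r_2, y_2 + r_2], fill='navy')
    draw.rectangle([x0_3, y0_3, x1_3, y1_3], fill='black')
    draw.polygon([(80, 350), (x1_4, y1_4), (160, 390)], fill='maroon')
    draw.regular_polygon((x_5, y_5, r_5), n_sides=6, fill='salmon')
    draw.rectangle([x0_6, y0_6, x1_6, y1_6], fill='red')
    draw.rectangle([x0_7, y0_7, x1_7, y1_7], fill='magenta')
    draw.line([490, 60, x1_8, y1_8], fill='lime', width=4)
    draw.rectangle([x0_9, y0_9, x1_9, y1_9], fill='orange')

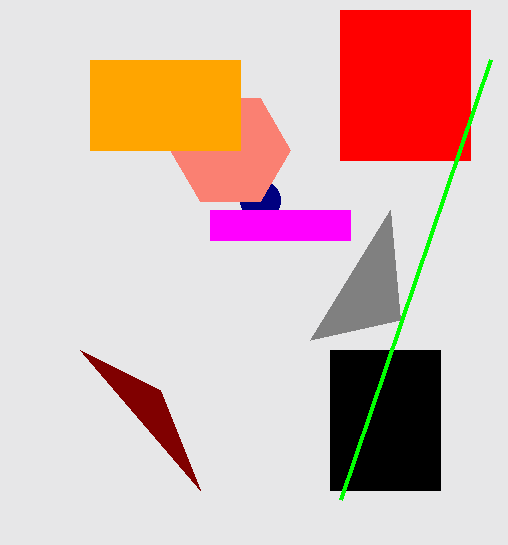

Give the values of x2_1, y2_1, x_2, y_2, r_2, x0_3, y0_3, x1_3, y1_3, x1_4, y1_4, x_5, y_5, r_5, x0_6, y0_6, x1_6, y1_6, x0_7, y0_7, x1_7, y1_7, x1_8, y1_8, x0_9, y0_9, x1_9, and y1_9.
x2_1 = 400; y2_1 = 320; x_2 = 260; y_2 = 200; r_2 = 20; x0_3 = 330; y0_3 = 350; x1_3 = 440; y1_3 = 490; x1_4 = 200; y1_4 = 490; x_5 = 230; y_5 = 150; r_5 = 60; x0_6 = 340; y0_6 = 10; x1_6 = 470; y1_6 = 160; x0_7 = 210; y0_7 = 210; x1_7 = 350; y1_7 = 240; x1_8 = 340; y1_8 = 500; x0_9 = 90; y0_9 = 60; x1_9 = 240; y1_9 = 150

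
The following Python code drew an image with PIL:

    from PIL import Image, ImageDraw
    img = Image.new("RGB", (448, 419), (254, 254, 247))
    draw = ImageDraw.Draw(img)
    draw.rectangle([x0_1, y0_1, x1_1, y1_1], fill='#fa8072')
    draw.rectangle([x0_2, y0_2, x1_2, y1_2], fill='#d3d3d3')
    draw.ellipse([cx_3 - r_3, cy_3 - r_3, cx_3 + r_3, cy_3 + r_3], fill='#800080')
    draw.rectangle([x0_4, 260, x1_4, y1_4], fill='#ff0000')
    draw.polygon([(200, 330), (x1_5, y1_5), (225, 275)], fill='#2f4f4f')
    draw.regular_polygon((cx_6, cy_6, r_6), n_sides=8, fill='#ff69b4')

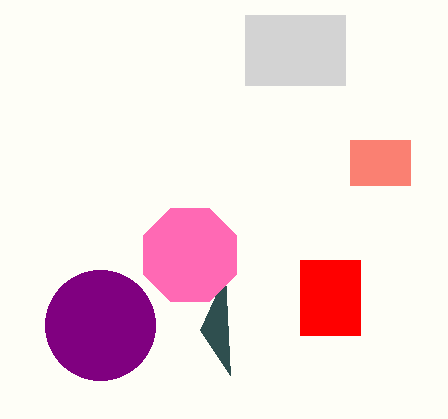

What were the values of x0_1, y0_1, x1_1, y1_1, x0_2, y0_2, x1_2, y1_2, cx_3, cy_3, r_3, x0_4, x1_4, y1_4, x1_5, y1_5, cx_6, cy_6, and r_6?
x0_1 = 350; y0_1 = 140; x1_1 = 410; y1_1 = 185; x0_2 = 245; y0_2 = 15; x1_2 = 345; y1_2 = 85; cx_3 = 100; cy_3 = 325; r_3 = 55; x0_4 = 300; x1_4 = 360; y1_4 = 335; x1_5 = 230; y1_5 = 375; cx_6 = 190; cy_6 = 255; r_6 = 50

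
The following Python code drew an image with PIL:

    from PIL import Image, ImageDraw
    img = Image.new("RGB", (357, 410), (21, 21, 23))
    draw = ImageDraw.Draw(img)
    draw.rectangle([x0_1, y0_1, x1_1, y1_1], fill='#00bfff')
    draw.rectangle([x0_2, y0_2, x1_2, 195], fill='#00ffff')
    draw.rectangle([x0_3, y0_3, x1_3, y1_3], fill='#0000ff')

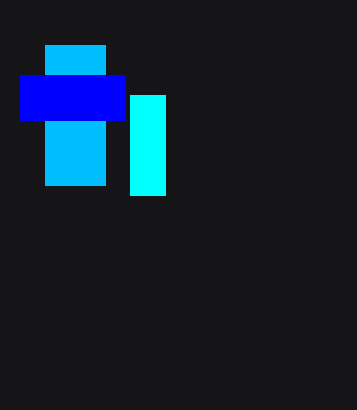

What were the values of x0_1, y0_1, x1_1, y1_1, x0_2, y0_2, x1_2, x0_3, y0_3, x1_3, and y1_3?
x0_1 = 45
y0_1 = 45
x1_1 = 105
y1_1 = 185
x0_2 = 130
y0_2 = 95
x1_2 = 165
x0_3 = 20
y0_3 = 75
x1_3 = 125
y1_3 = 120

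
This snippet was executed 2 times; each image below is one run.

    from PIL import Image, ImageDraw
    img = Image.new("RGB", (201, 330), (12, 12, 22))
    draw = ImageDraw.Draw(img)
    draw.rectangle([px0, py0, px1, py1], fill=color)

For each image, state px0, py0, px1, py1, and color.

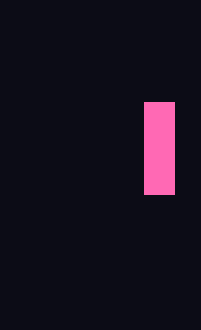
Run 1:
px0 = 144, py0 = 102, px1 = 174, py1 = 194, color = 'hotpink'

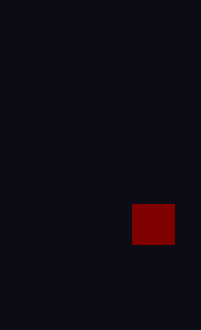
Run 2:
px0 = 132, py0 = 204, px1 = 174, py1 = 244, color = 'maroon'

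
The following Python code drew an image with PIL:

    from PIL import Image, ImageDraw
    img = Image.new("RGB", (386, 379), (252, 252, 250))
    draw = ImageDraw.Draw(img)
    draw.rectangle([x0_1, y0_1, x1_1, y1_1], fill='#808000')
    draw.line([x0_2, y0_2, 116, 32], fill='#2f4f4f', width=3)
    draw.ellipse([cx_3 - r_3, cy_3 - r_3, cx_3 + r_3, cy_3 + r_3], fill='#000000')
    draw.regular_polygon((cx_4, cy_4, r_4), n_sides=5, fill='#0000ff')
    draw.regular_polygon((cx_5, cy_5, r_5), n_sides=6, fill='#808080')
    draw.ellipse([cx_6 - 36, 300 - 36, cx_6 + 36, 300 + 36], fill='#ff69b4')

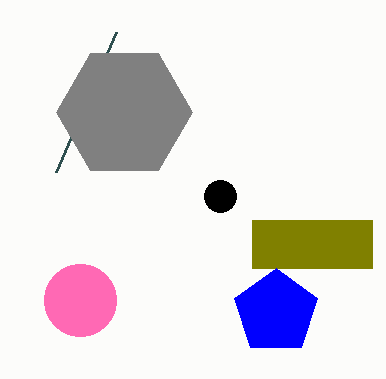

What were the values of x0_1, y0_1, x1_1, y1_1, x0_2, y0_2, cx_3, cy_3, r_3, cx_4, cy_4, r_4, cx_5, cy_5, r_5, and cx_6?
x0_1 = 252, y0_1 = 220, x1_1 = 372, y1_1 = 268, x0_2 = 56, y0_2 = 172, cx_3 = 220, cy_3 = 196, r_3 = 16, cx_4 = 276, cy_4 = 312, r_4 = 44, cx_5 = 124, cy_5 = 112, r_5 = 68, cx_6 = 80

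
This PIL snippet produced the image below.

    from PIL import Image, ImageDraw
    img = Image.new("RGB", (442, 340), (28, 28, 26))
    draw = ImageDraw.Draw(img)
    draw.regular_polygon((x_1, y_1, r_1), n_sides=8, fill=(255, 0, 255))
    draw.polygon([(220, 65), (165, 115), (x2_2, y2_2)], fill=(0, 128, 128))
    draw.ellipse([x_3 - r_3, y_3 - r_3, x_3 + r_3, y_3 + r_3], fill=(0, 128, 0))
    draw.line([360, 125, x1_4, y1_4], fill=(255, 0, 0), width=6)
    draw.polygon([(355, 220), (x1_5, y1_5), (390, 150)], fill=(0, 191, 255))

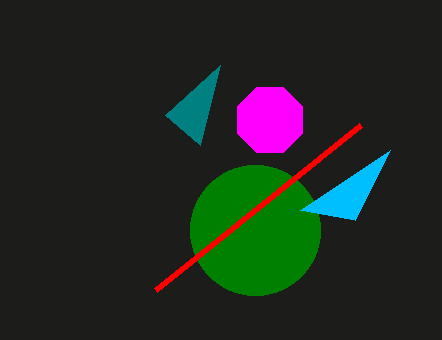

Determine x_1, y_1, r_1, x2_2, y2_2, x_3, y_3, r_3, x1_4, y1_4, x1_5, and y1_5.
x_1 = 270; y_1 = 120; r_1 = 35; x2_2 = 200; y2_2 = 145; x_3 = 255; y_3 = 230; r_3 = 65; x1_4 = 155; y1_4 = 290; x1_5 = 300; y1_5 = 210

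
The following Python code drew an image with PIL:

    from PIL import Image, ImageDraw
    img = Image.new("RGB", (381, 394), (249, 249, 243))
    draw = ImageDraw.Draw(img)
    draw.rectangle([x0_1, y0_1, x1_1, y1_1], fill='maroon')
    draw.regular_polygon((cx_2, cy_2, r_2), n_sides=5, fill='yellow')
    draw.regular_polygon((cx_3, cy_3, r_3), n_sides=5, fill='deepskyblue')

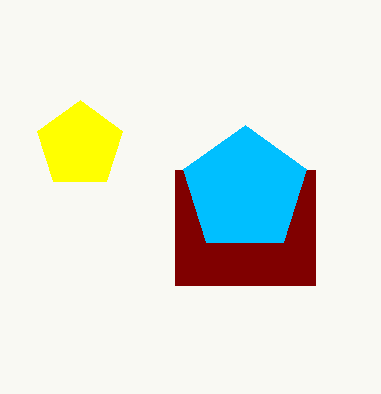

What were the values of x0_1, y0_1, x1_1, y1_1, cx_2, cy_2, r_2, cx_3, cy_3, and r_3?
x0_1 = 175, y0_1 = 170, x1_1 = 315, y1_1 = 285, cx_2 = 80, cy_2 = 145, r_2 = 45, cx_3 = 245, cy_3 = 190, r_3 = 65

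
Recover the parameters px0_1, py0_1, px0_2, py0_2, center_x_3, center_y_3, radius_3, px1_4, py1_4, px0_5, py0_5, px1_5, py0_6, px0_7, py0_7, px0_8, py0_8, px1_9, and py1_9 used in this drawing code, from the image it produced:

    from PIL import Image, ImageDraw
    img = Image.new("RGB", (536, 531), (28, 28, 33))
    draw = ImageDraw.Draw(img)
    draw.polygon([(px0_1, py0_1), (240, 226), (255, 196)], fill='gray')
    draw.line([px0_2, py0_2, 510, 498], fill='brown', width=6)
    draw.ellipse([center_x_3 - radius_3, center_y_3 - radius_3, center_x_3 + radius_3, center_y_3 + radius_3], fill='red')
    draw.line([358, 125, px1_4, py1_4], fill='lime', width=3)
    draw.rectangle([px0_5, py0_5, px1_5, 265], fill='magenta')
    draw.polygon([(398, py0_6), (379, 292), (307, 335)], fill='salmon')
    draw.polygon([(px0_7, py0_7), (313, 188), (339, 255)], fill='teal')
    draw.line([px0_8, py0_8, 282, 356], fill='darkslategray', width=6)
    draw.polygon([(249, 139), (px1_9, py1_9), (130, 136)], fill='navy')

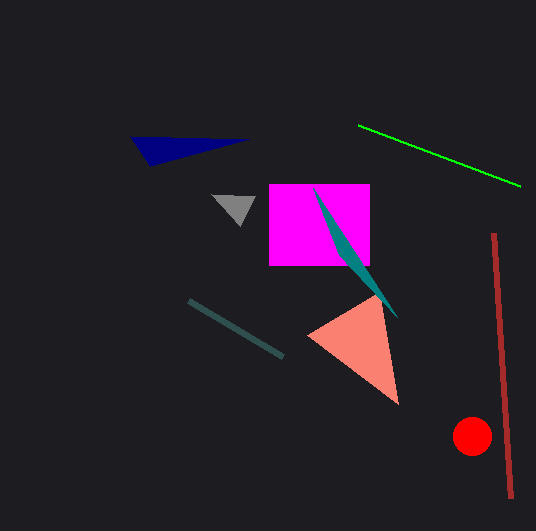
px0_1 = 211, py0_1 = 194, px0_2 = 493, py0_2 = 233, center_x_3 = 472, center_y_3 = 436, radius_3 = 19, px1_4 = 520, py1_4 = 186, px0_5 = 269, py0_5 = 184, px1_5 = 369, py0_6 = 404, px0_7 = 397, py0_7 = 317, px0_8 = 188, py0_8 = 300, px1_9 = 150, py1_9 = 166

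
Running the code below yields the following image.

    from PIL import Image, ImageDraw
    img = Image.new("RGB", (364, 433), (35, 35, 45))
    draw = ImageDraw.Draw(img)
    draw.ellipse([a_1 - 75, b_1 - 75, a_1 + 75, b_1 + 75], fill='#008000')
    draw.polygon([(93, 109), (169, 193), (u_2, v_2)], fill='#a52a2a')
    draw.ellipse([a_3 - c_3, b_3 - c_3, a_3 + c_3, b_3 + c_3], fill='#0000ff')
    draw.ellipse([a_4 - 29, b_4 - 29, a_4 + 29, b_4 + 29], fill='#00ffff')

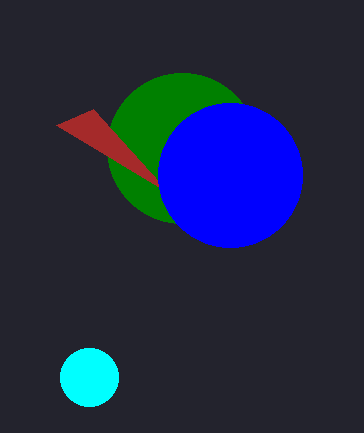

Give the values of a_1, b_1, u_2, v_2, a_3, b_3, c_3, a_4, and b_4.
a_1 = 182
b_1 = 148
u_2 = 56
v_2 = 125
a_3 = 230
b_3 = 175
c_3 = 72
a_4 = 89
b_4 = 377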